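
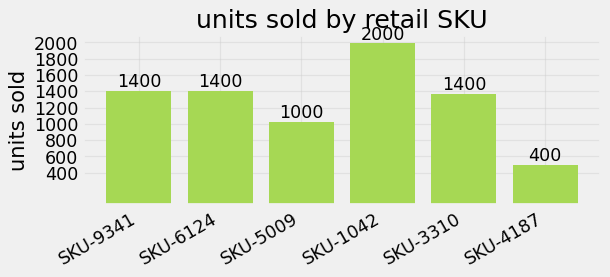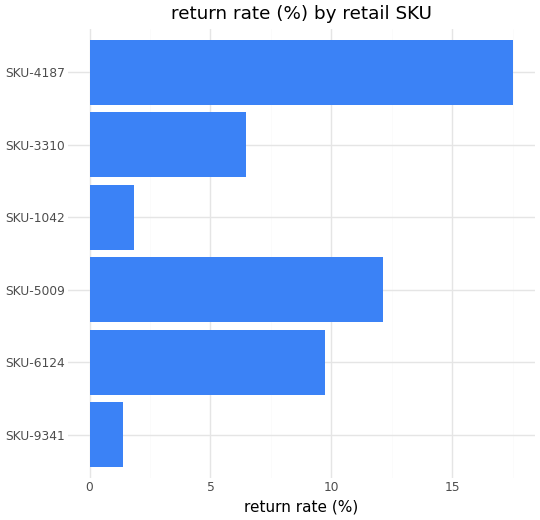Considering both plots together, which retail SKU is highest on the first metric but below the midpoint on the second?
SKU-1042

Chart 2 median return rate (%) ≈ 8; below-median retail SKUs: SKU-9341, SKU-1042, SKU-3310. Among those, SKU-1042 has the highest units sold (≈ 2000).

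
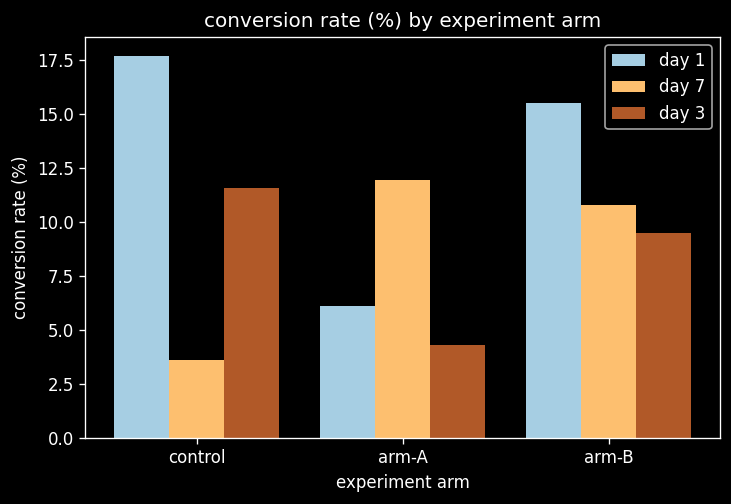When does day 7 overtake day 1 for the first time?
control: day 7 ≈ 4 vs day 1 ≈ 18 (not yet); arm-A: day 7 ≈ 12 vs day 1 ≈ 6 (first crossover).

arm-A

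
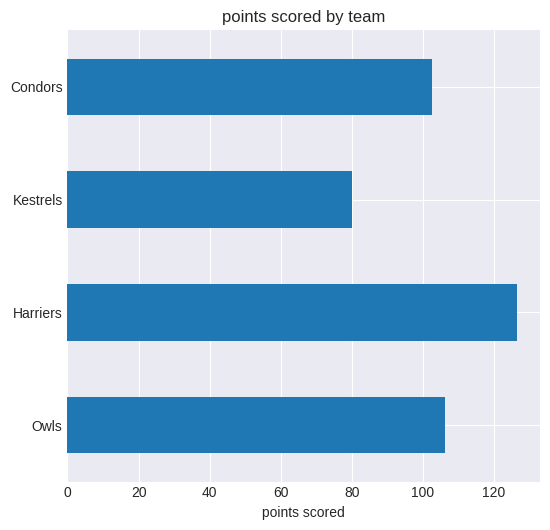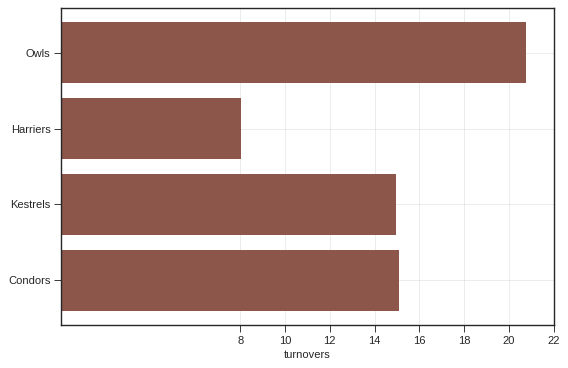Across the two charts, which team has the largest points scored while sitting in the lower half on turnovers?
Harriers

Chart 2 median turnovers ≈ 16; below-median teams: Harriers, Kestrels. Among those, Harriers has the highest points scored (≈ 120).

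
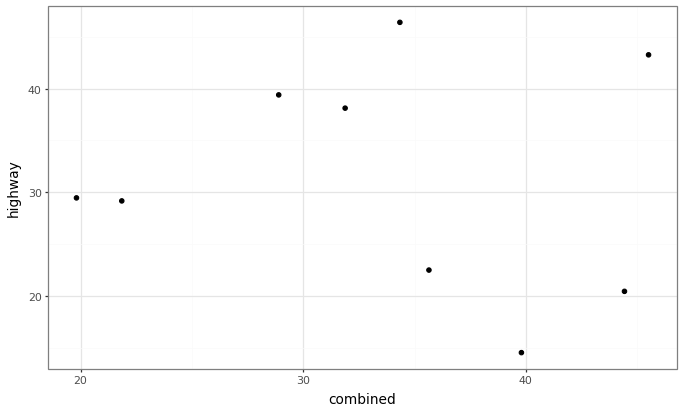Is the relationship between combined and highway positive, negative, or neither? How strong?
Points are roughly uncorrelated; weak (|r| ≈ 0.1).

no clear correlation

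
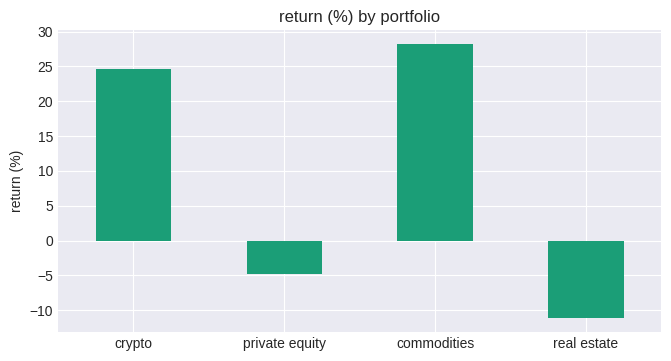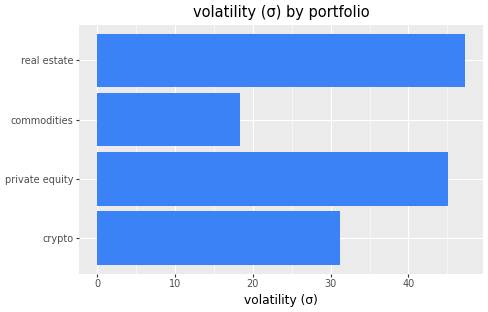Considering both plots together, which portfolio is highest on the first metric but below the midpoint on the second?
commodities

Chart 2 median volatility (σ) ≈ 40; below-median portfolios: crypto, commodities. Among those, commodities has the highest return (%) (≈ 30).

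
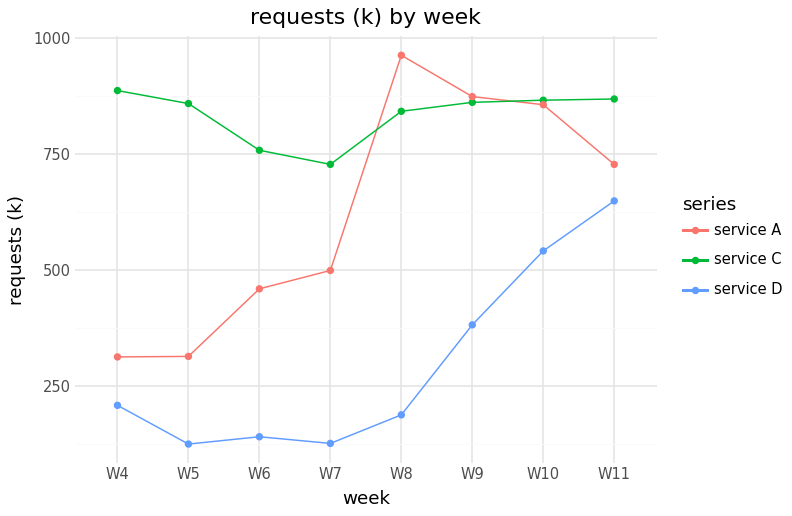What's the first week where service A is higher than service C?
W8

W7: service A ≈ 500 vs service C ≈ 700 (not yet); W8: service A ≈ 1000 vs service C ≈ 800 (first crossover).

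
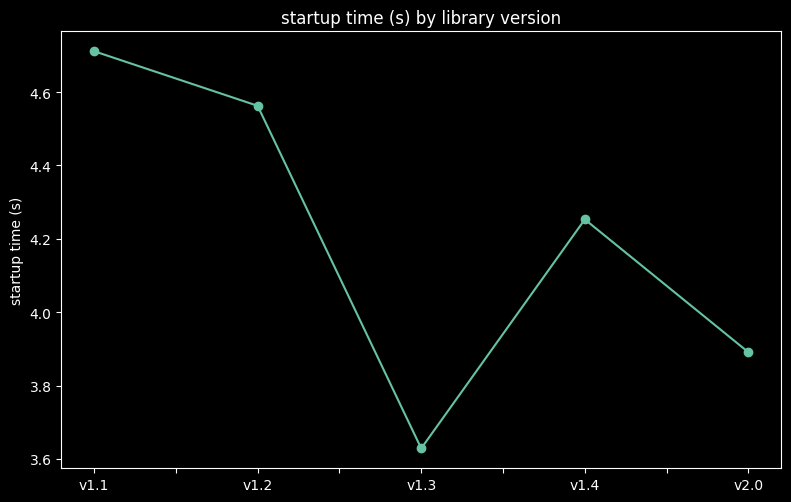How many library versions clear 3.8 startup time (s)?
4

Above 3.8: v1.1, v1.2, v1.4, v2.0.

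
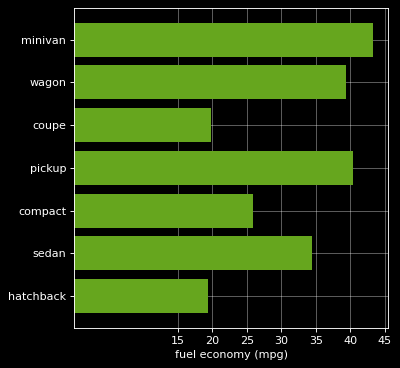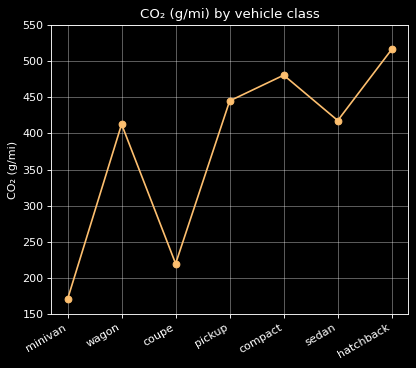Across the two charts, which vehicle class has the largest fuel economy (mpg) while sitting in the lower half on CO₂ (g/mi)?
Chart 2 median CO₂ (g/mi) ≈ 400; below-median vehicle classes: minivan, wagon, coupe. Among those, minivan has the highest fuel economy (mpg) (≈ 45).

minivan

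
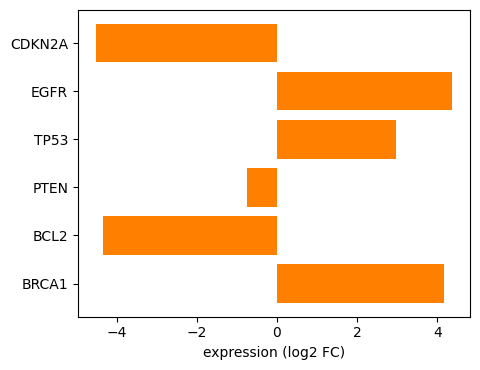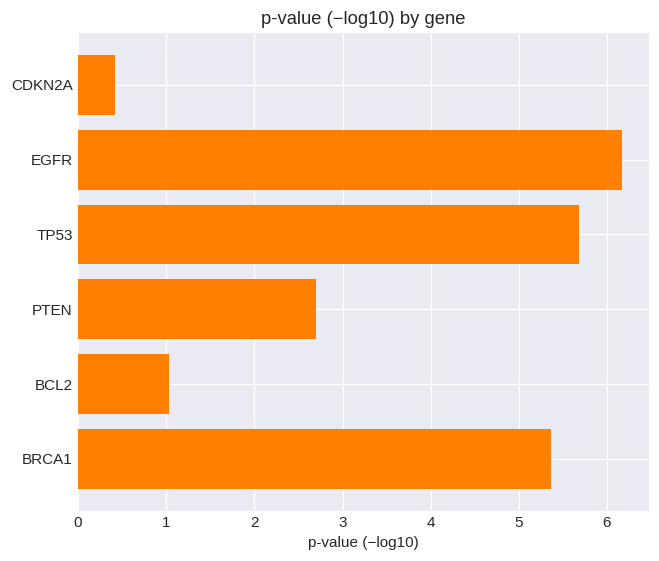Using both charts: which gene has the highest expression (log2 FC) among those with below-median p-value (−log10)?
Chart 2 median p-value (−log10) ≈ 4; below-median genes: CDKN2A, PTEN, BCL2. Among those, PTEN has the highest expression (log2 FC) (≈ -0.5).

PTEN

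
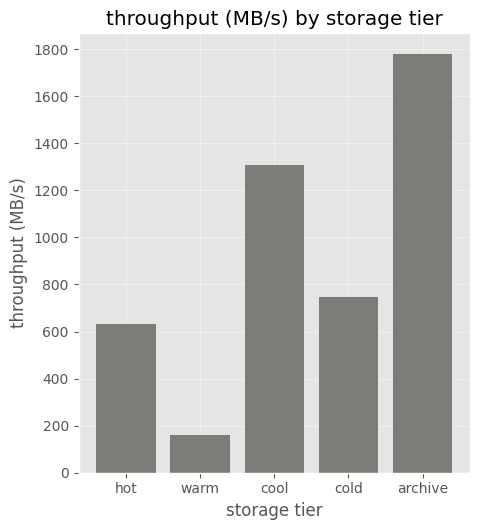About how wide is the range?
Max archive ≈ 1800, min warm ≈ 200; range ≈ 1600.

≈ 1600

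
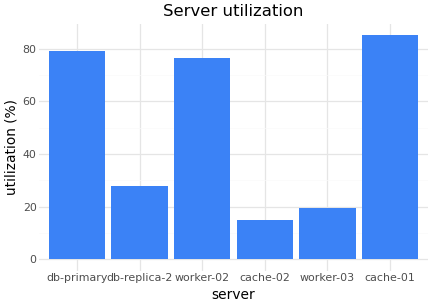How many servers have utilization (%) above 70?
Above 70: db-primary, worker-02, cache-01.

3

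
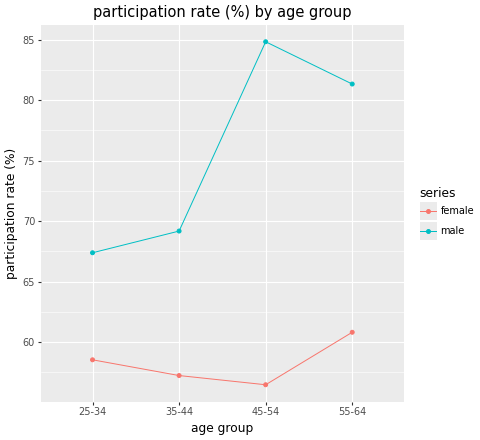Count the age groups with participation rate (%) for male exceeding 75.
Above 75: 45-54, 55-64.

2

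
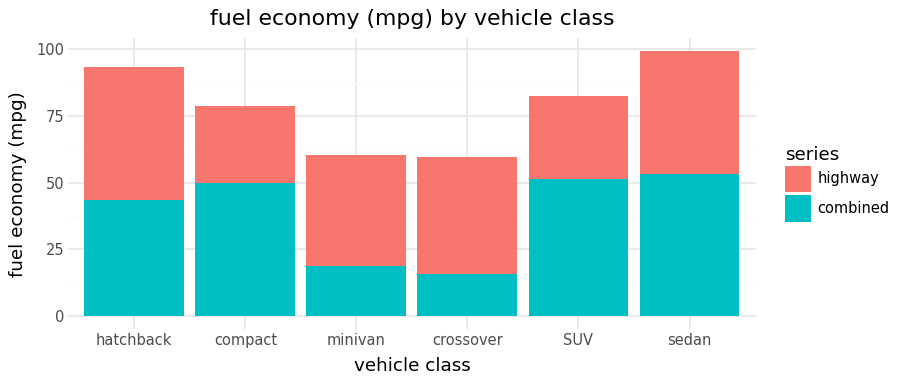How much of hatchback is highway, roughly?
≈ 50

highway top ≈ 90, bottom ≈ 40; segment ≈ 50.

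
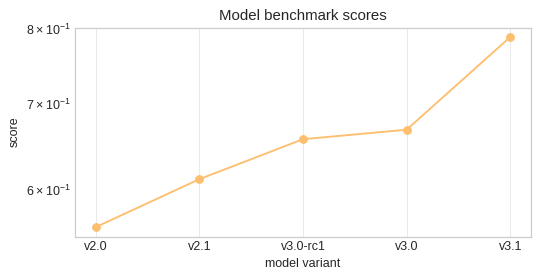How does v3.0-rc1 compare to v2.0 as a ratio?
≈ 1.18×

v3.0-rc1 ≈ 0.66, v2.0 ≈ 0.56; 0.66/0.56 ≈ 1.18.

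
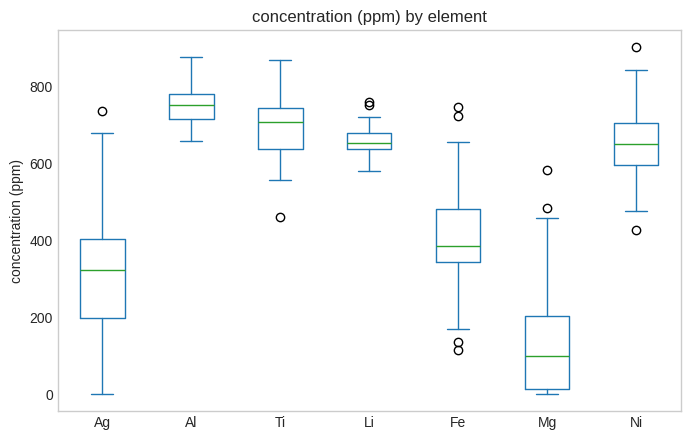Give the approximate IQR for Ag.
≈ 200

Q3 ≈ 400, Q1 ≈ 200; IQR ≈ 200.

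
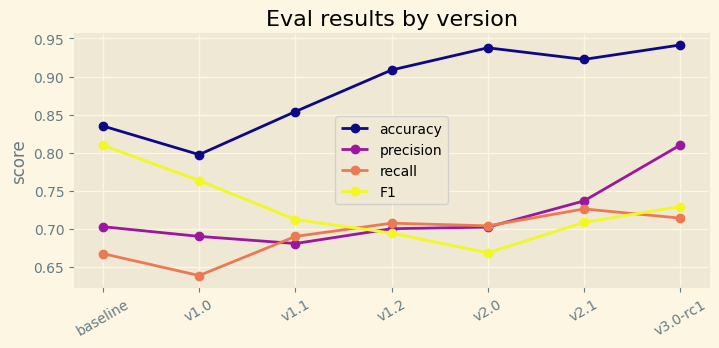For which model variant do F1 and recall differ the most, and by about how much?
baseline, ≈ 0.15

baseline: F1 ≈ 0.80, recall ≈ 0.65 → gap ≈ 0.15. Next-largest (v1.0) is only ≈ 0.10.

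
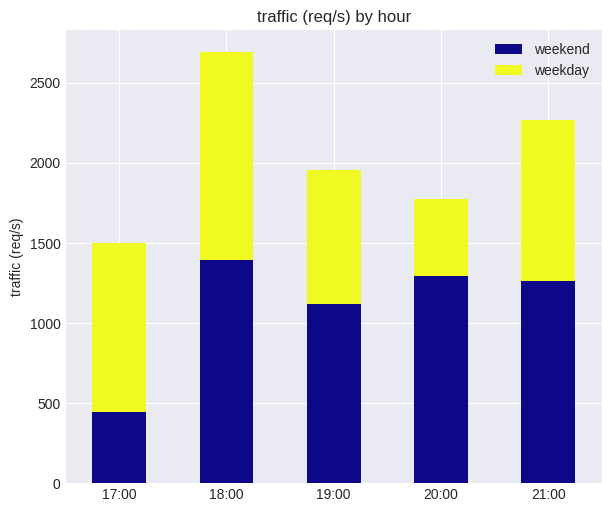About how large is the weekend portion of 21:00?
weekend top ≈ 1500, bottom ≈ 0; segment ≈ 1500.

≈ 1500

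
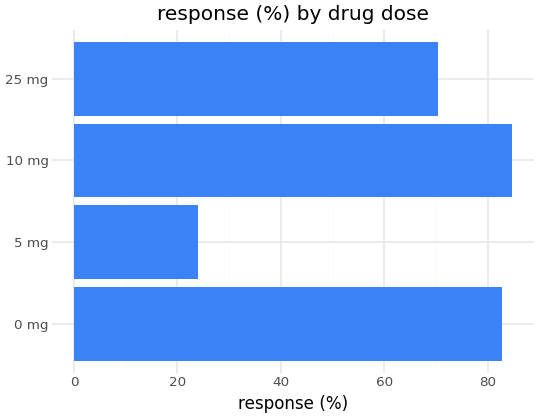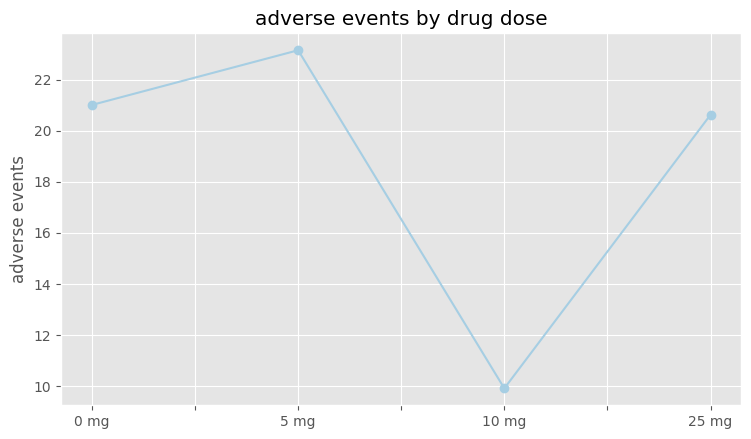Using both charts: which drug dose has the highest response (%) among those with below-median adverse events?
Chart 2 median adverse events ≈ 20; below-median drug doses: 10 mg, 25 mg. Among those, 10 mg has the highest response (%) (≈ 80).

10 mg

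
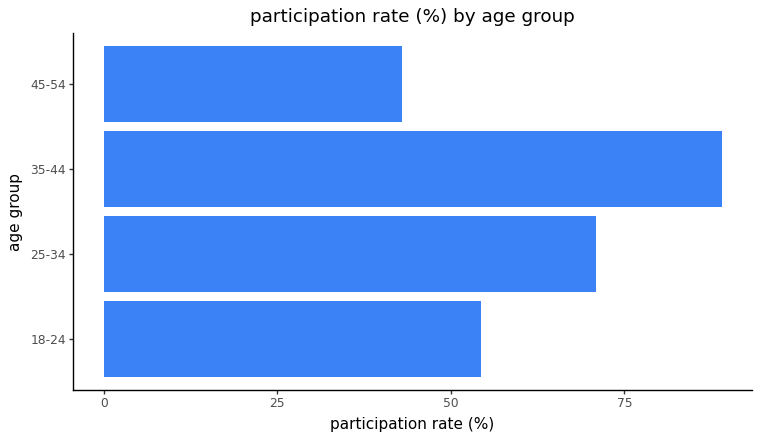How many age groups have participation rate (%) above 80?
Above 80: 35-44.

1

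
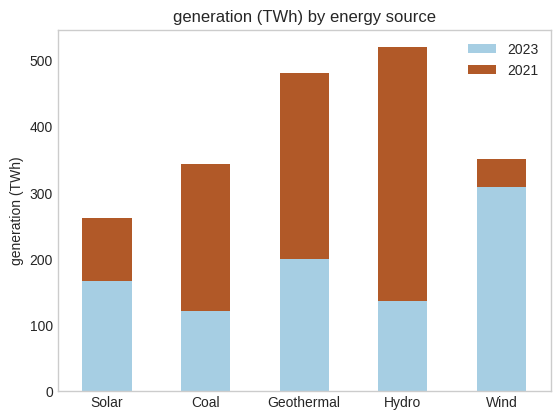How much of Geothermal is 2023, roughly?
2023 top ≈ 200, bottom ≈ 0; segment ≈ 200.

≈ 200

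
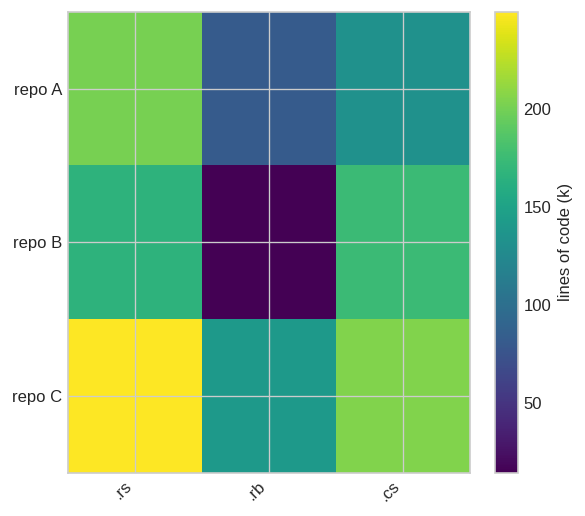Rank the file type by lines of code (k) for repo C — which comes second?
Top 3 for repo C: .rs ≈ 240, .cs ≈ 200, .rb ≈ 140.

.cs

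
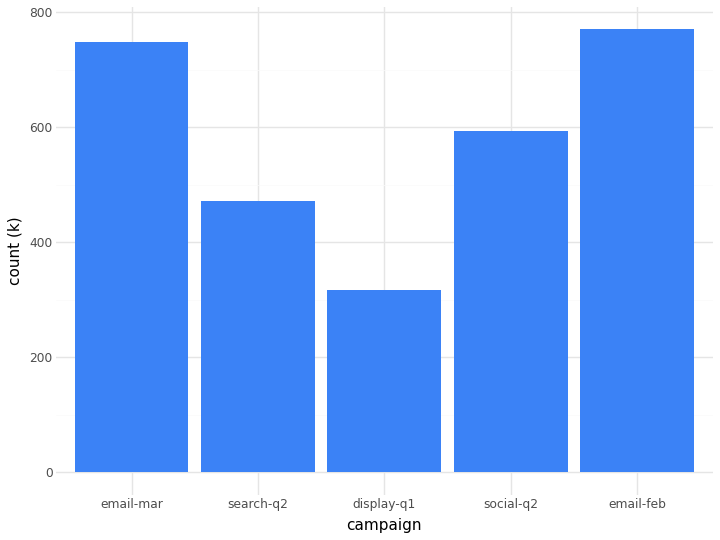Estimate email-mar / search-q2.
≈ 1.4×

email-mar ≈ 700, search-q2 ≈ 500; 700/500 ≈ 1.4.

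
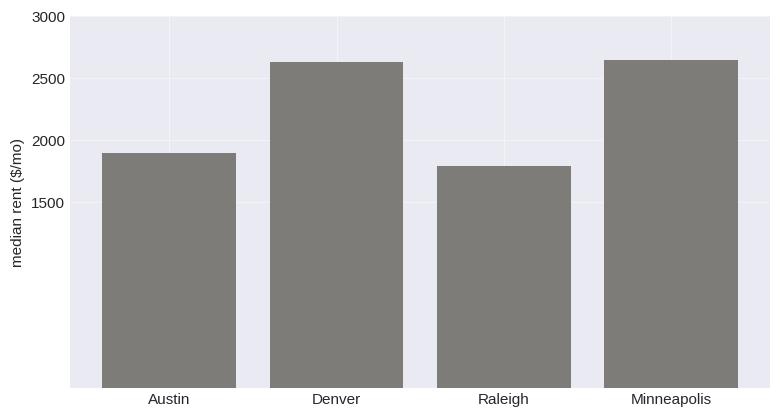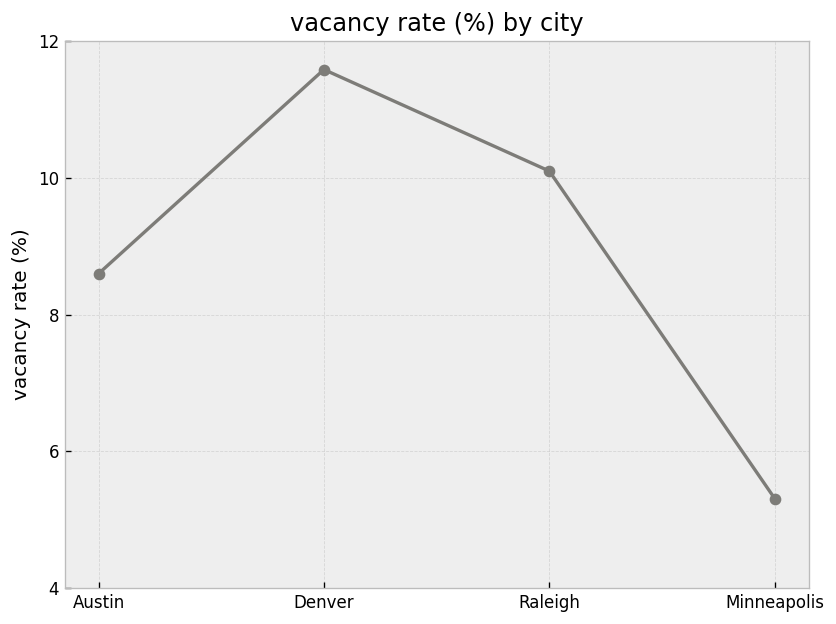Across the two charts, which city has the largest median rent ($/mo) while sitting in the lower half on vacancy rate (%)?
Chart 2 median vacancy rate (%) ≈ 10; below-median cities: Austin, Minneapolis. Among those, Minneapolis has the highest median rent ($/mo) (≈ 2500).

Minneapolis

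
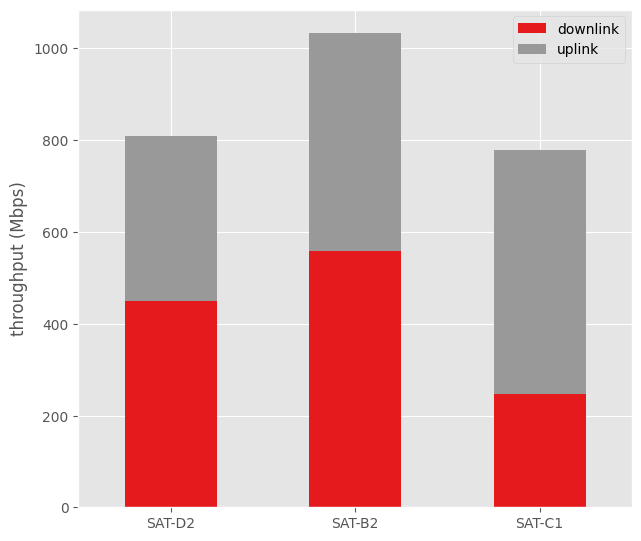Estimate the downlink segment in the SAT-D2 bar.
≈ 500

downlink top ≈ 500, bottom ≈ 0; segment ≈ 500.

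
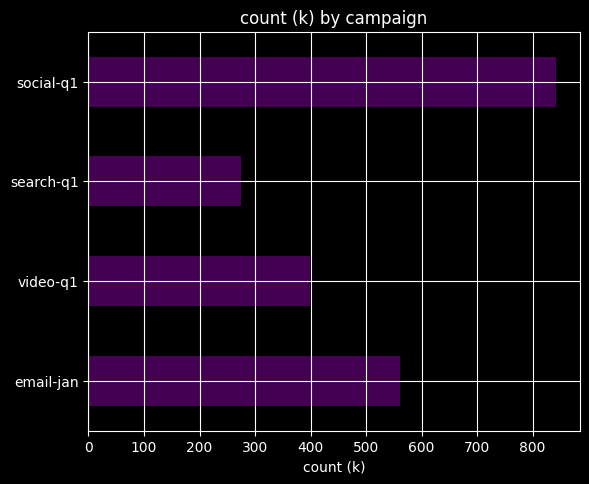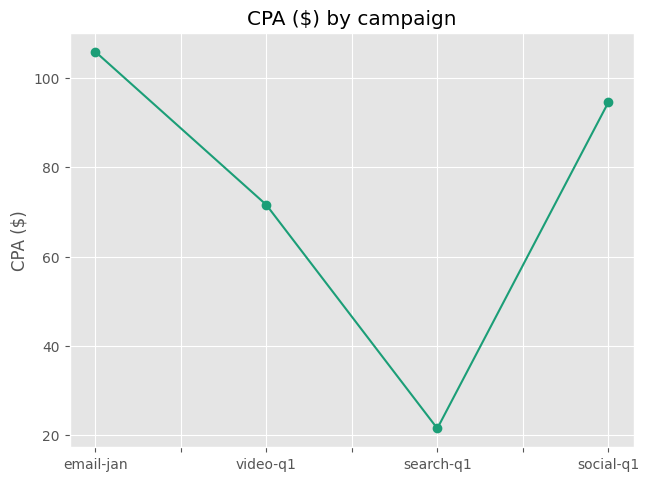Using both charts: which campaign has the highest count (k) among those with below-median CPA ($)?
Chart 2 median CPA ($) ≈ 80; below-median campaigns: video-q1, search-q1. Among those, video-q1 has the highest count (k) (≈ 400).

video-q1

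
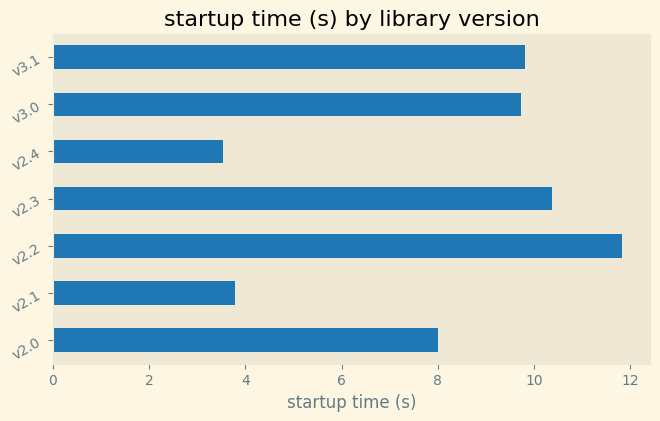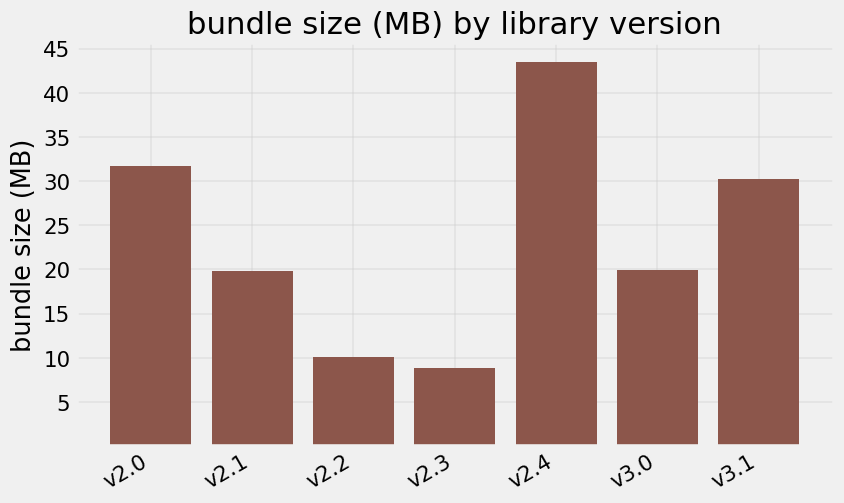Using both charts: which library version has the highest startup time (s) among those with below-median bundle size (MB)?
v2.2

Chart 2 median bundle size (MB) ≈ 20; below-median library versions: v2.1, v2.2, v2.3. Among those, v2.2 has the highest startup time (s) (≈ 12).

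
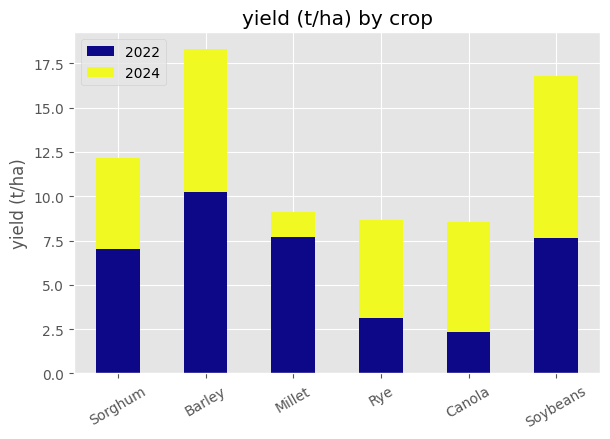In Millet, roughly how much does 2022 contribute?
≈ 8

2022 top ≈ 8, bottom ≈ 0; segment ≈ 8.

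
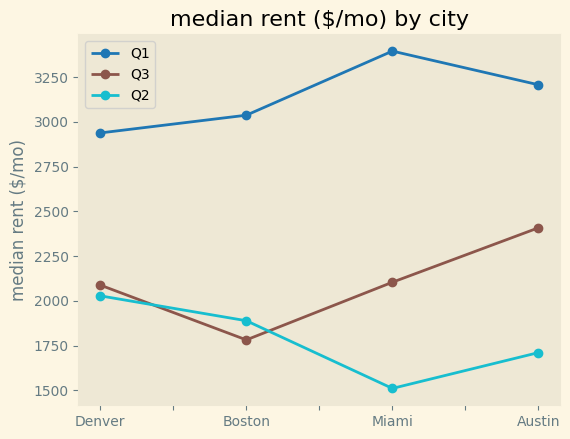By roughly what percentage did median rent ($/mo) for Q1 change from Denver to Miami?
Denver ≈ 3000, Miami ≈ 3400; (3400 − 3000) / 3000 ≈ +13.3%.

≈ +13.3%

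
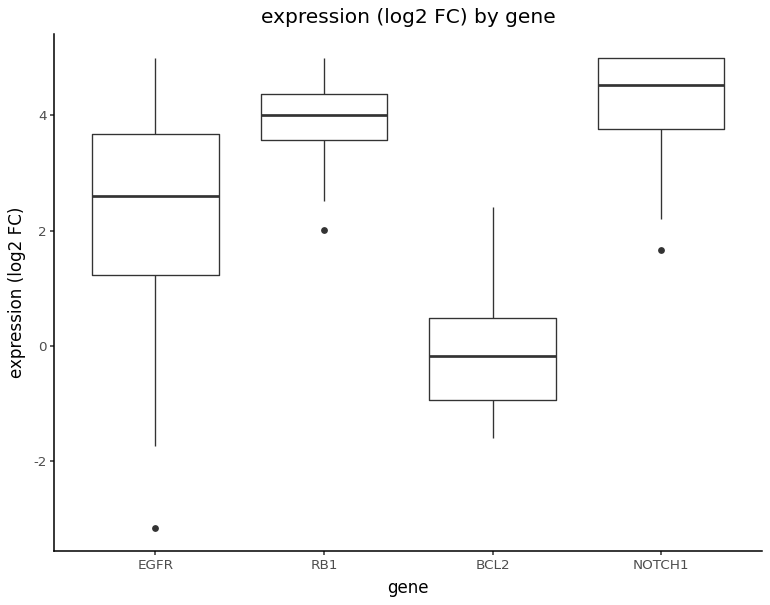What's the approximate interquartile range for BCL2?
Q3 ≈ 0.5, Q1 ≈ -1.0; IQR ≈ 1.5.

≈ 1.5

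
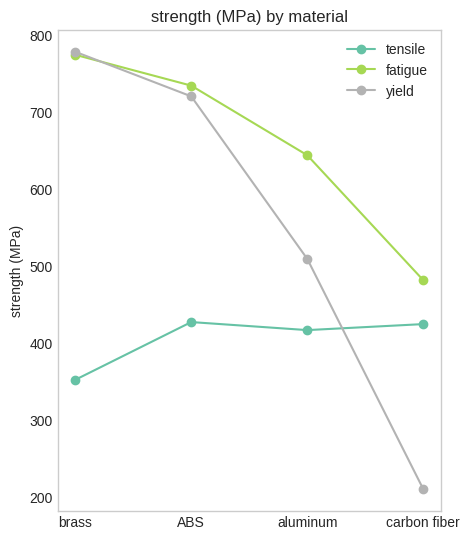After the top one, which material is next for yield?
Top 3 for yield: brass ≈ 800, ABS ≈ 700, aluminum ≈ 500.

ABS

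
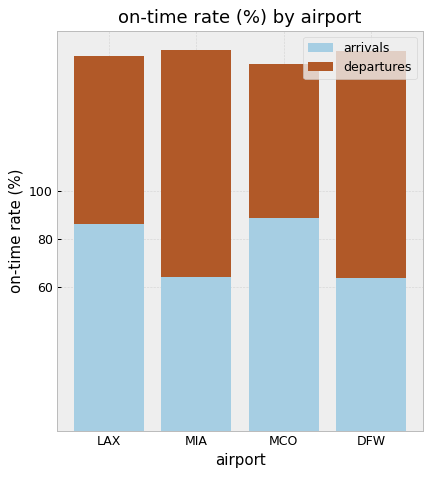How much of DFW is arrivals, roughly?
arrivals top ≈ 60, bottom ≈ 0; segment ≈ 60.

≈ 60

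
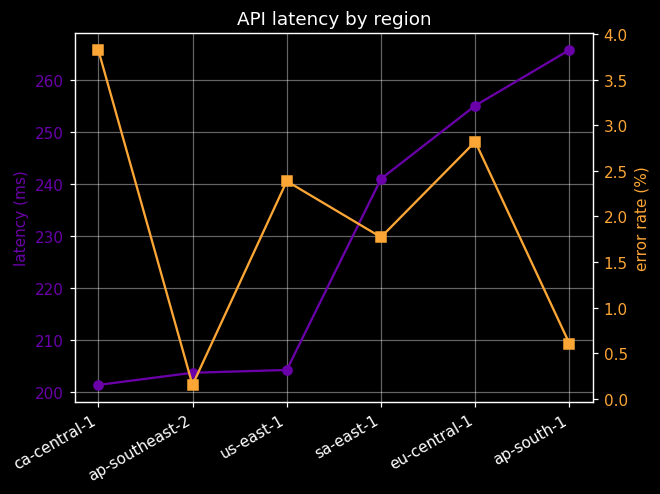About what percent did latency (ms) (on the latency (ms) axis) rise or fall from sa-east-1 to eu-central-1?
sa-east-1 ≈ 240, eu-central-1 ≈ 260; (260 − 240) / 240 ≈ +8.3%.

≈ +8.3%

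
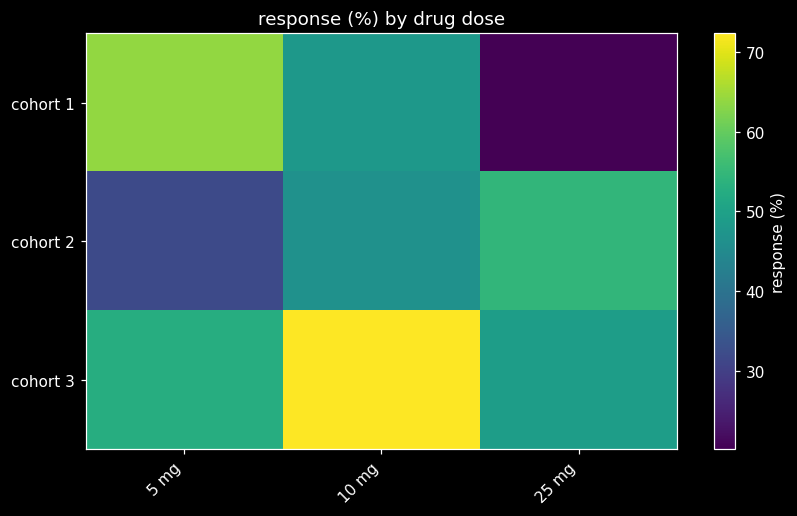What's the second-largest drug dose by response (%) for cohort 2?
Top 3 for cohort 2: 25 mg ≈ 55, 10 mg ≈ 45, 5 mg ≈ 30.

10 mg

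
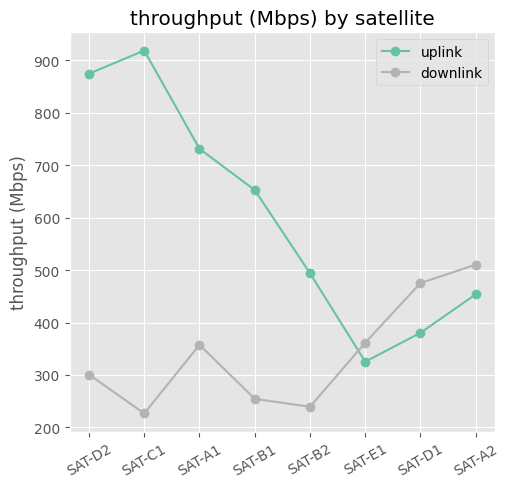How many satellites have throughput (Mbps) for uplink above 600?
Above 600: SAT-D2, SAT-C1, SAT-A1, SAT-B1.

4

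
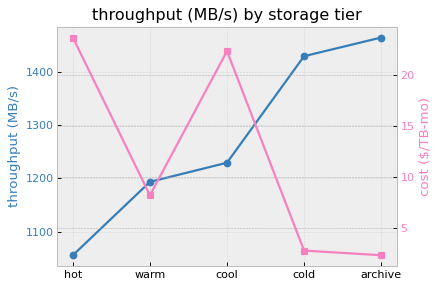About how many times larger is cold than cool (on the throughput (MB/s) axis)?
cold ≈ 1450, cool ≈ 1250; 1450/1250 ≈ 1.16.

≈ 1.16×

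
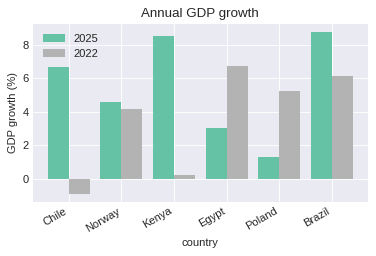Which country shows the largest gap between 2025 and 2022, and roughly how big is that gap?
Kenya: 2025 ≈ 9, 2022 ≈ 0 → gap ≈ 9. Next-largest (Chile) is only ≈ 8.

Kenya, ≈ 9 %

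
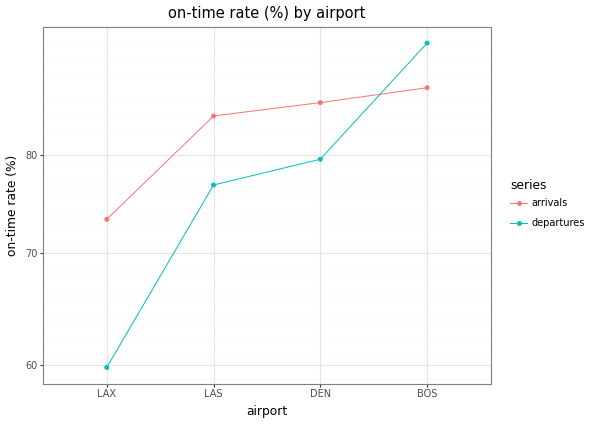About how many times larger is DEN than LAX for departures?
≈ 1.33×

DEN ≈ 80, LAX ≈ 60; 80/60 ≈ 1.33.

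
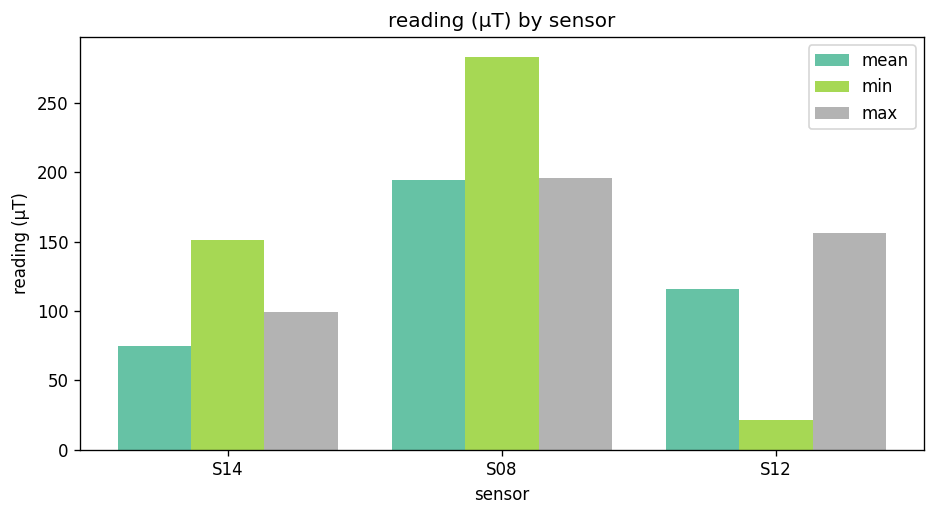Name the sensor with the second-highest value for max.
S12

Top 3 for max: S08 ≈ 200, S12 ≈ 150, S14 ≈ 100.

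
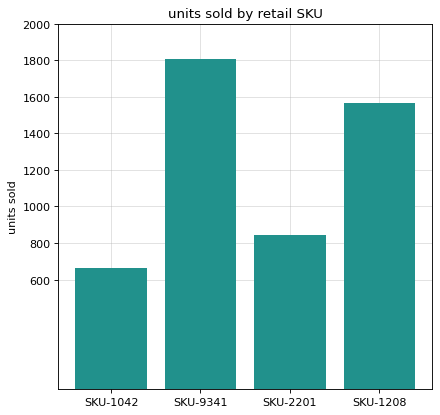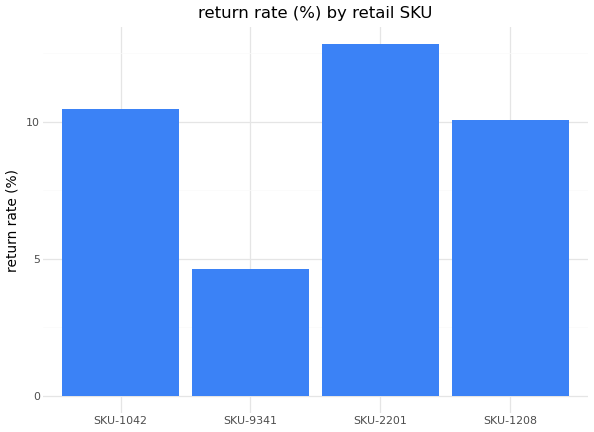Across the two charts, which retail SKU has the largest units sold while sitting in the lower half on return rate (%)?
SKU-9341

Chart 2 median return rate (%) ≈ 10; below-median retail SKUs: SKU-9341, SKU-1208. Among those, SKU-9341 has the highest units sold (≈ 1800).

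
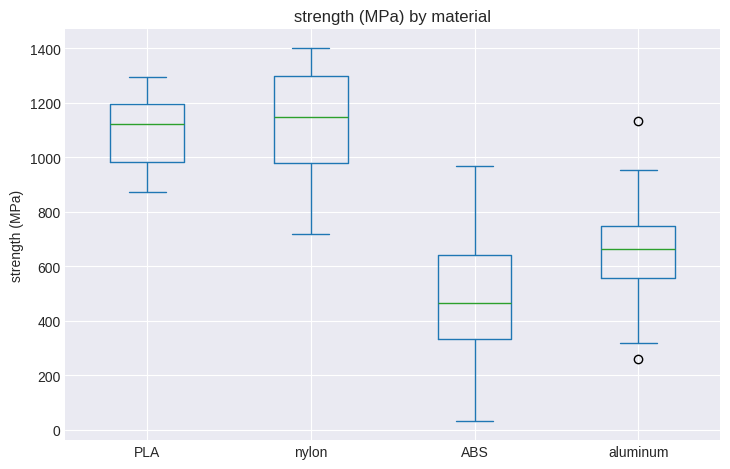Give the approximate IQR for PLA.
≈ 200

Q3 ≈ 1200, Q1 ≈ 1000; IQR ≈ 200.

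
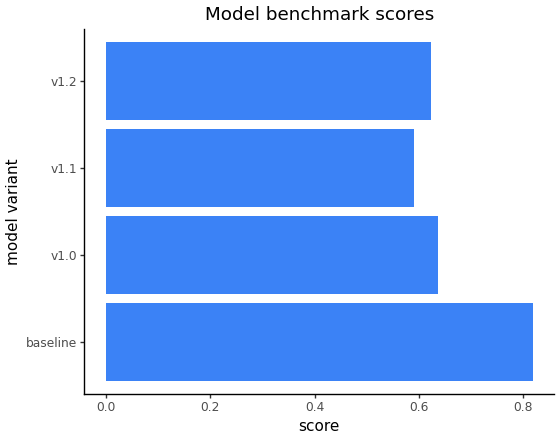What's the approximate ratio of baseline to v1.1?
baseline ≈ 0.8, v1.1 ≈ 0.6; 0.8/0.6 ≈ 1.33.

≈ 1.33×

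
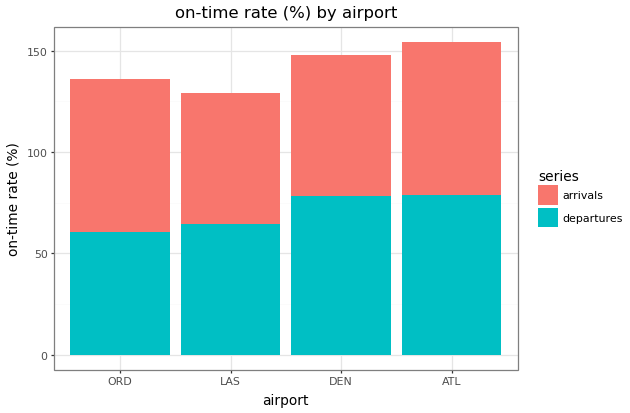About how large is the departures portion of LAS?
departures top ≈ 60, bottom ≈ 0; segment ≈ 60.

≈ 60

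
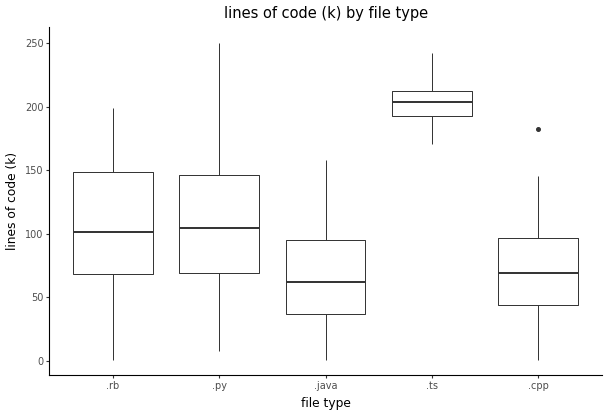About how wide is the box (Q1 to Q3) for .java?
≈ 60

Q3 ≈ 100, Q1 ≈ 40; IQR ≈ 60.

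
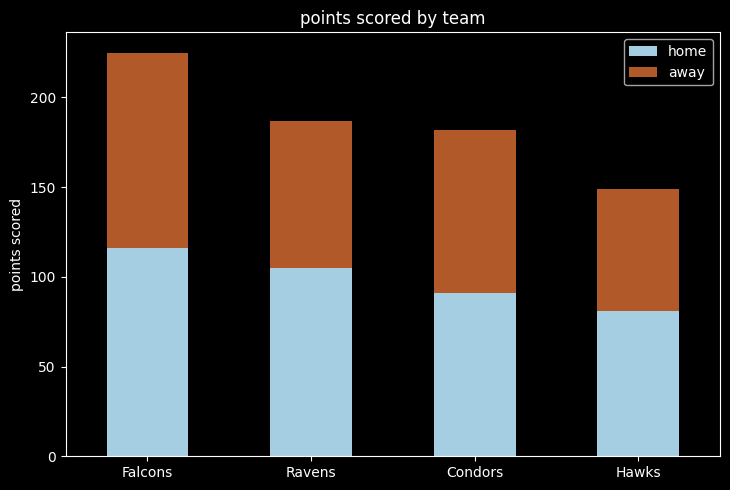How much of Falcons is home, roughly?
≈ 120

home top ≈ 120, bottom ≈ 0; segment ≈ 120.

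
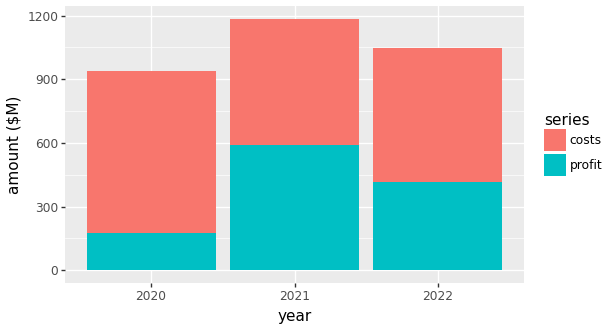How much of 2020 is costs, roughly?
costs top ≈ 900, bottom ≈ 200; segment ≈ 700.

≈ 700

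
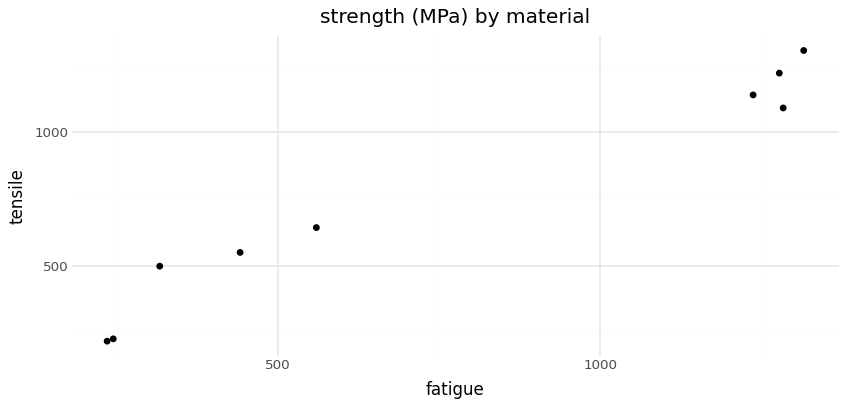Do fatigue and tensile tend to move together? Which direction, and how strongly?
positive, strong

Points are positively correlated; strong (|r| ≈ 1.0).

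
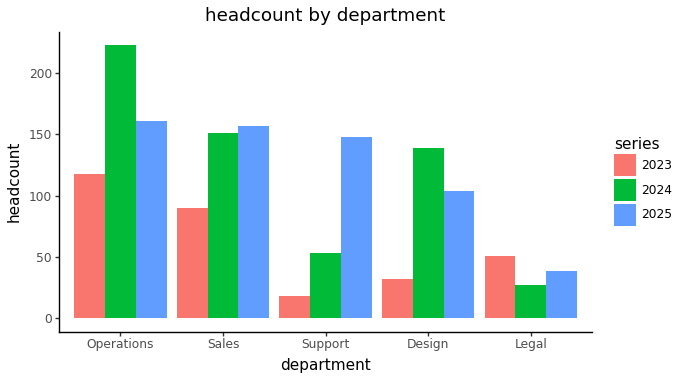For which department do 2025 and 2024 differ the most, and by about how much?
Support: 2025 ≈ 140, 2024 ≈ 60 → gap ≈ 80. Next-largest (Operations) is only ≈ 60.

Support, ≈ 80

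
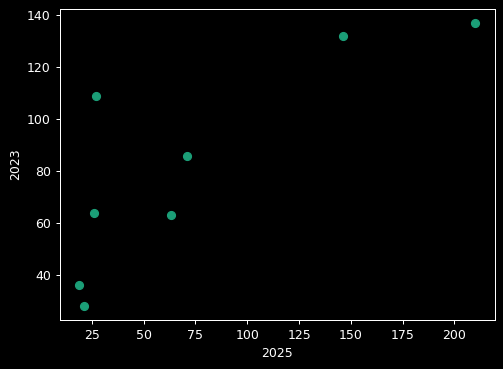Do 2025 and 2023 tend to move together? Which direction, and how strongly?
positive, strong

Points are positively correlated; strong (|r| ≈ 0.8).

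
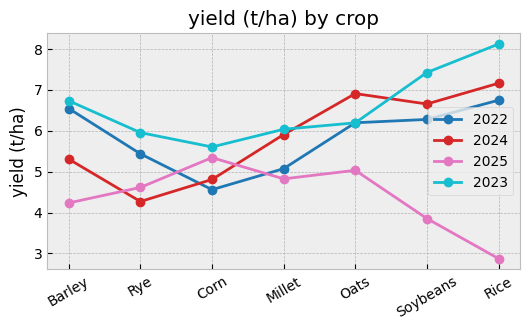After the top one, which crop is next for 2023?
Soybeans

Top 3 for 2023: Rice ≈ 8.0, Soybeans ≈ 7.5, Barley ≈ 6.5.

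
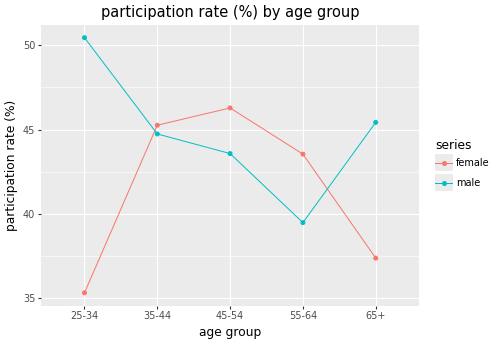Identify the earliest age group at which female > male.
25-34: female ≈ 36 vs male ≈ 50 (not yet); 35-44: female ≈ 46 vs male ≈ 44 (first crossover).

35-44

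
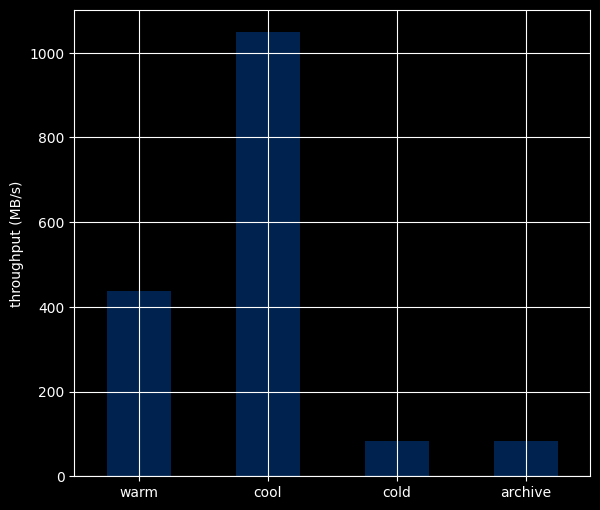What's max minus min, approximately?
≈ 900

Max cool ≈ 1000, min cold ≈ 100; range ≈ 900.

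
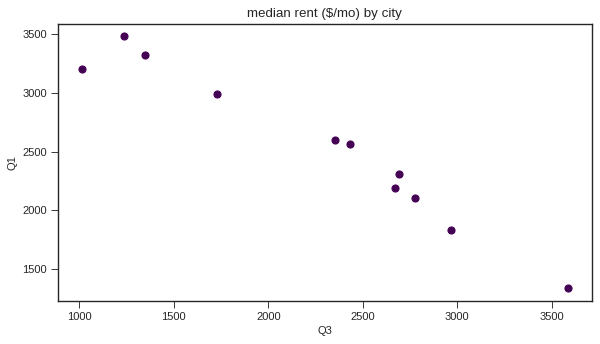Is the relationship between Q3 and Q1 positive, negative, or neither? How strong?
Points are negatively correlated; strong (|r| ≈ 1.0).

negative, strong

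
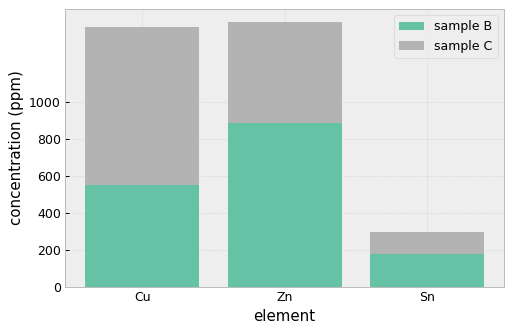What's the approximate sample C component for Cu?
sample C top ≈ 1400, bottom ≈ 600; segment ≈ 800.

≈ 800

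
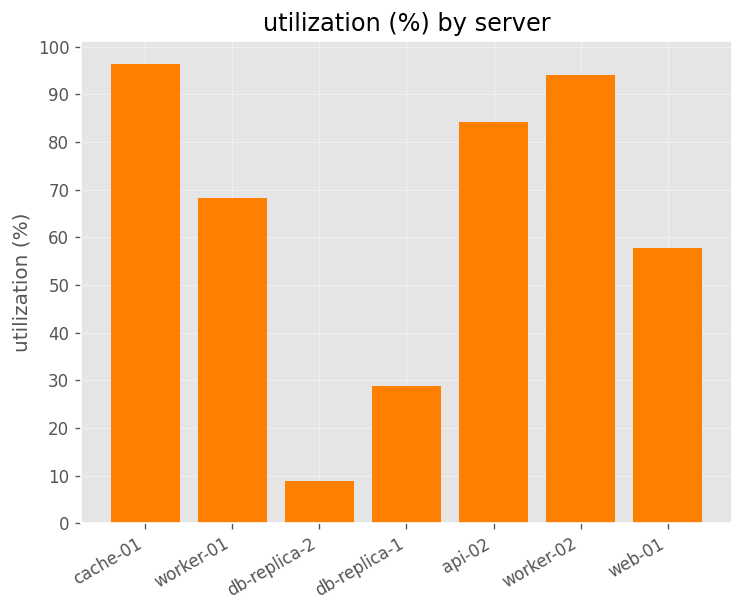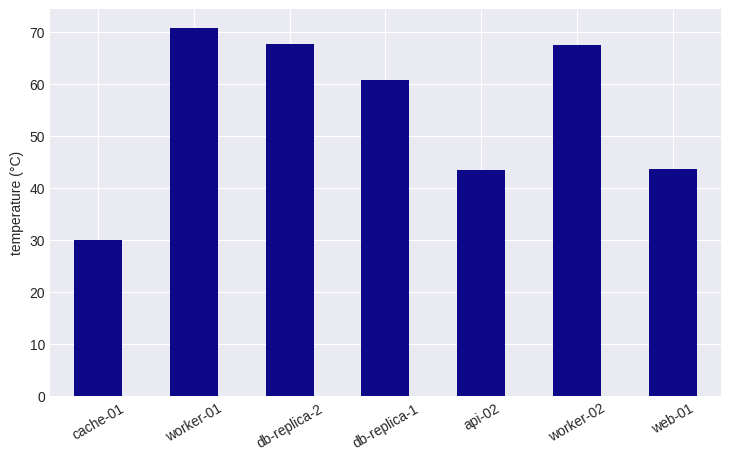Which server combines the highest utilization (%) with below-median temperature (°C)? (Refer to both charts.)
cache-01

Chart 2 median temperature (°C) ≈ 60; below-median servers: cache-01, api-02, web-01. Among those, cache-01 has the highest utilization (%) (≈ 100).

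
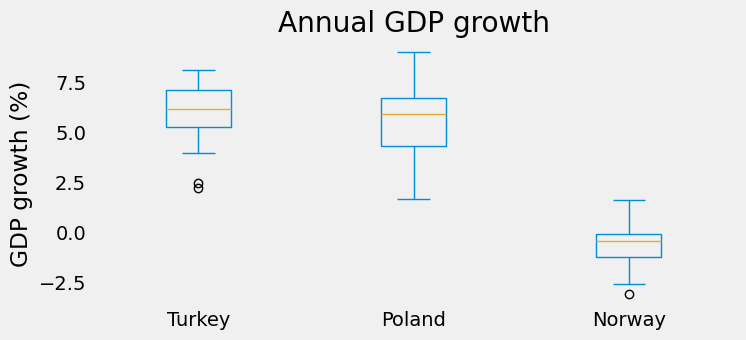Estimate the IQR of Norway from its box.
Q3 ≈ 0, Q1 ≈ -1; IQR ≈ 1.

≈ 1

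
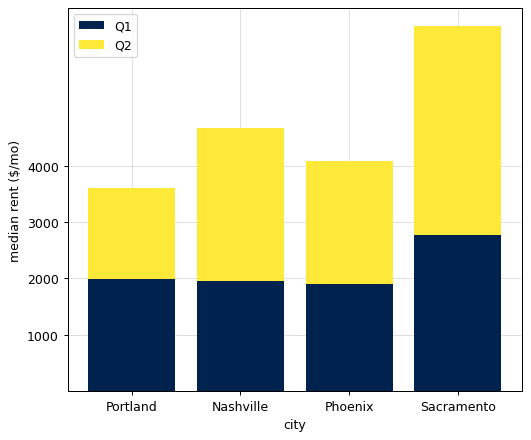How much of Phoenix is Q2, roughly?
Q2 top ≈ 4000, bottom ≈ 2000; segment ≈ 2000.

≈ 2000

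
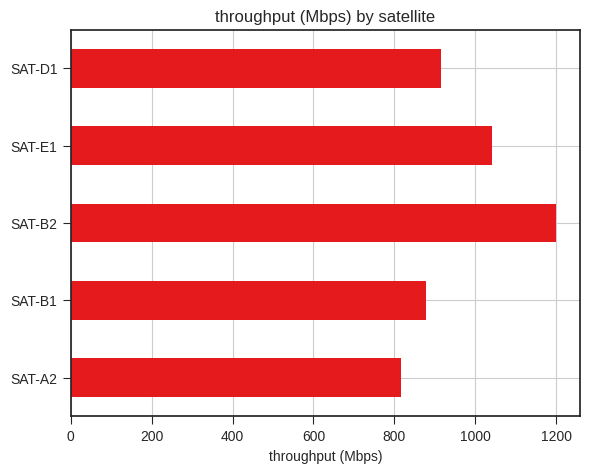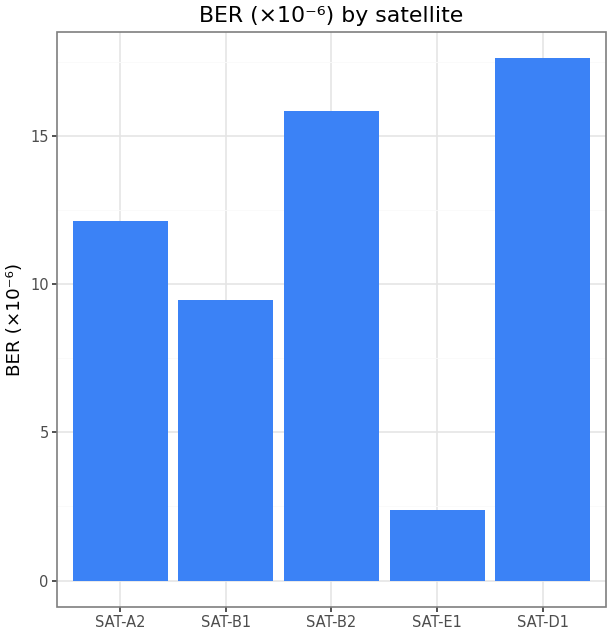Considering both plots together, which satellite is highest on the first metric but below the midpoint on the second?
SAT-E1

Chart 2 median BER (×10⁻⁶) ≈ 12; below-median satellites: SAT-B1, SAT-E1. Among those, SAT-E1 has the highest throughput (Mbps) (≈ 1000).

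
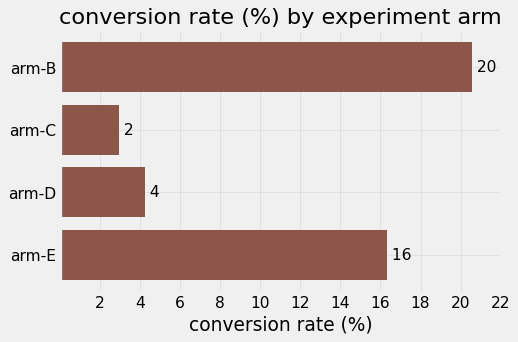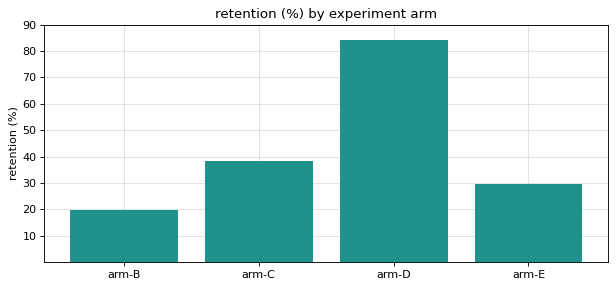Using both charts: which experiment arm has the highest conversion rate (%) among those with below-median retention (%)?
arm-B

Chart 2 median retention (%) ≈ 30; below-median experiment arms: arm-B, arm-E. Among those, arm-B has the highest conversion rate (%) (≈ 20).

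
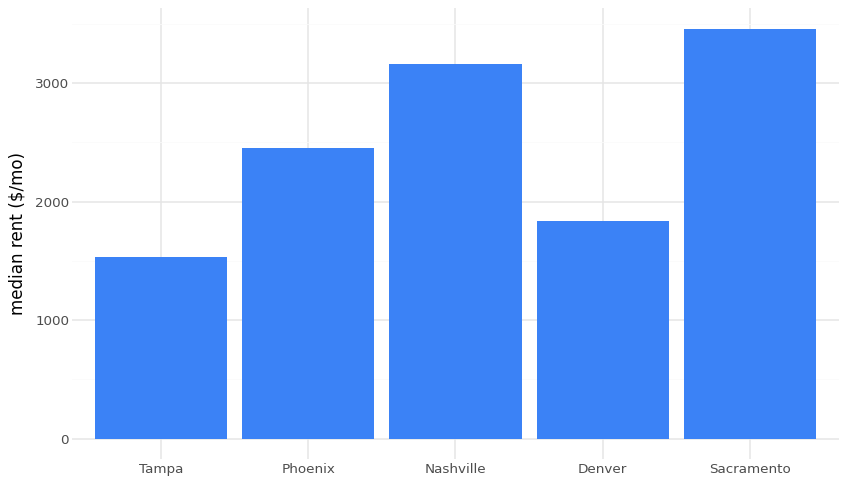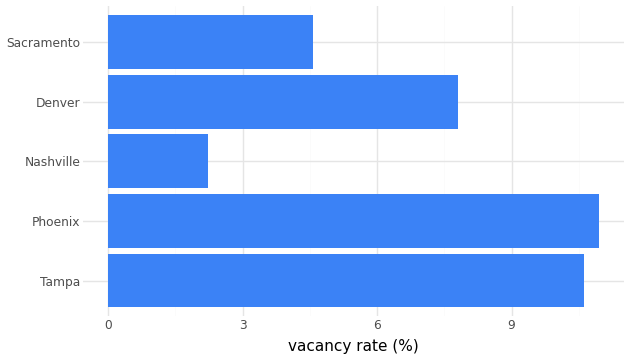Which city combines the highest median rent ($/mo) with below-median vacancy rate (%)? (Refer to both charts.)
Chart 2 median vacancy rate (%) ≈ 8; below-median cities: Nashville, Sacramento. Among those, Sacramento has the highest median rent ($/mo) (≈ 3500).

Sacramento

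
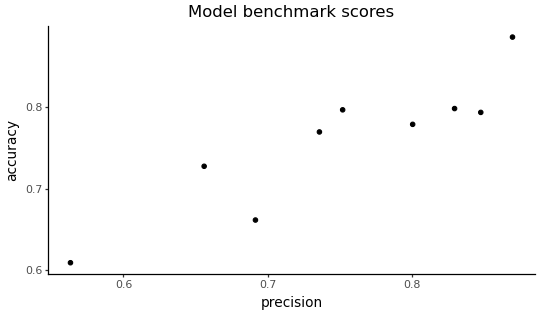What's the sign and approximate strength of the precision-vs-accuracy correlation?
Points are positively correlated; strong (|r| ≈ 0.9).

positive, strong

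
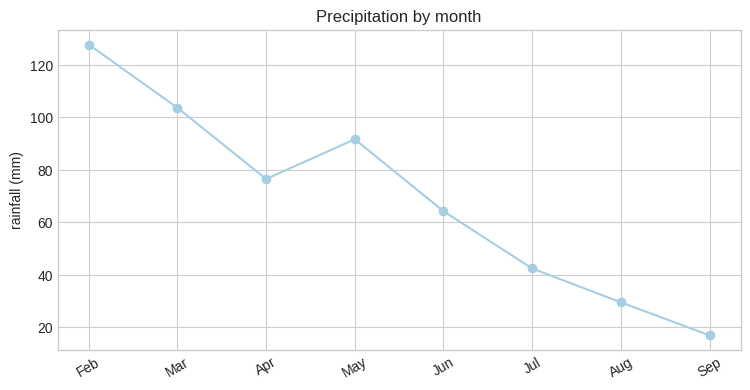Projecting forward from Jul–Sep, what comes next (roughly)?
Last three: 40, 30, 20 → slope ≈ -10/step → next ≈ 10.

≈ 10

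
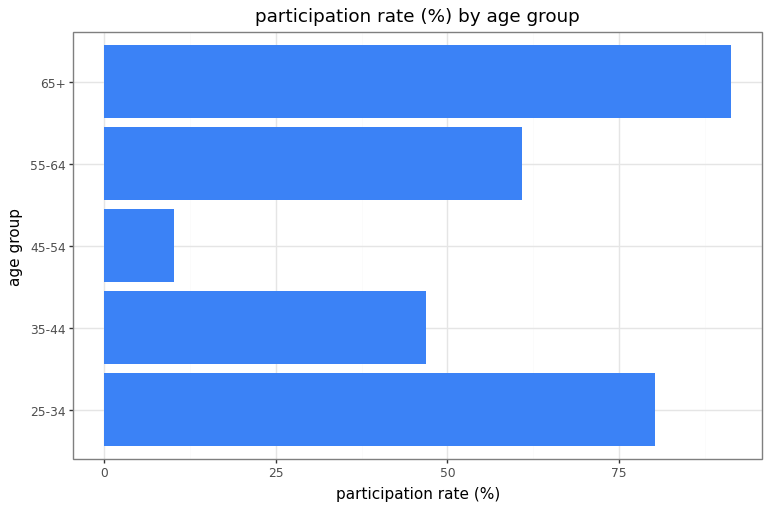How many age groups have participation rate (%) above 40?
4

Above 40: 25-34, 35-44, 55-64, 65+.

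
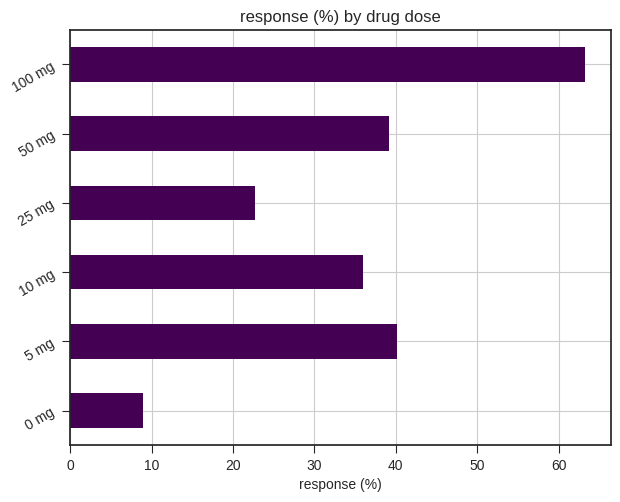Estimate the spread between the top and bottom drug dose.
Max 100 mg ≈ 60, min 0 mg ≈ 10; range ≈ 50.

≈ 50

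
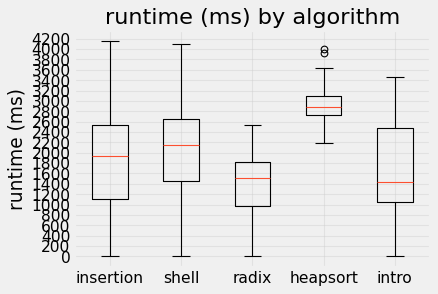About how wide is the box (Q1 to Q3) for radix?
Q3 ≈ 1800, Q1 ≈ 1000; IQR ≈ 800.

≈ 800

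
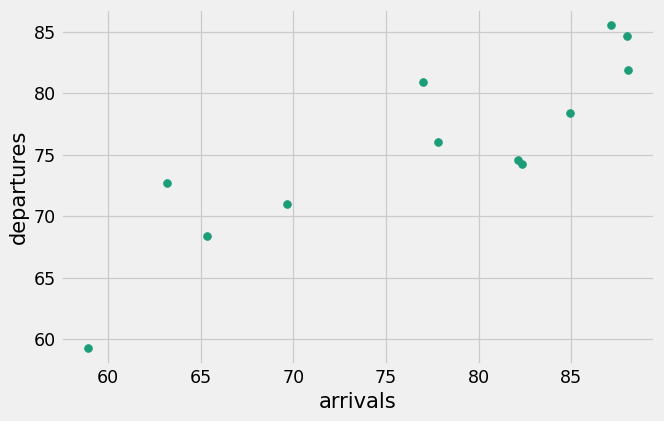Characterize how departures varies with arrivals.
positive, strong

Points are positively correlated; strong (|r| ≈ 0.9).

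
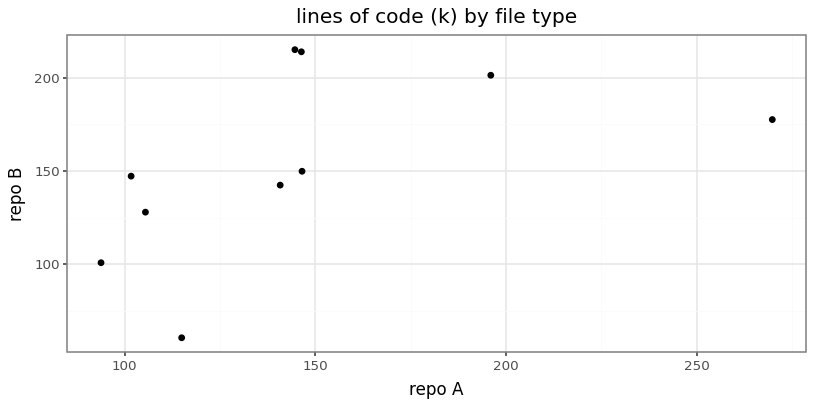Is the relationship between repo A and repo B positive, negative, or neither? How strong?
Points are positively correlated; moderate (|r| ≈ 0.5).

positive, moderate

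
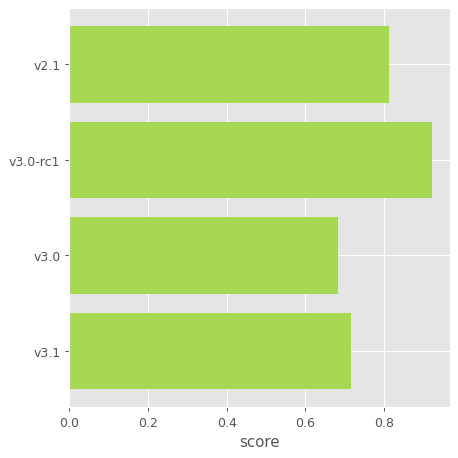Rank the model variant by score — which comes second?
v2.1

Top 3: v3.0-rc1 ≈ 0.9, v2.1 ≈ 0.8, v3.1 ≈ 0.7.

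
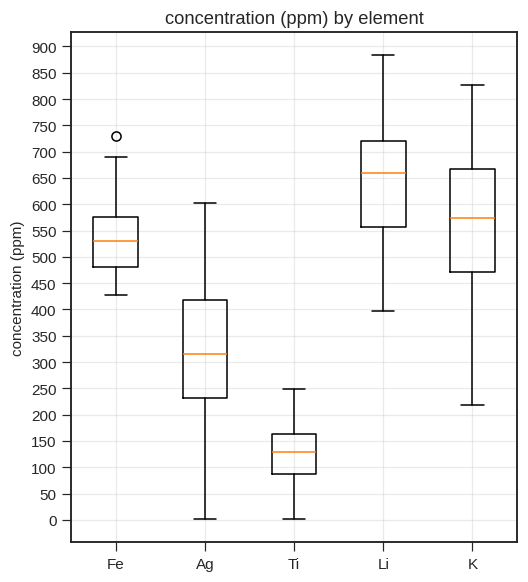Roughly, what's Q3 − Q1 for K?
≈ 200

Q3 ≈ 650, Q1 ≈ 450; IQR ≈ 200.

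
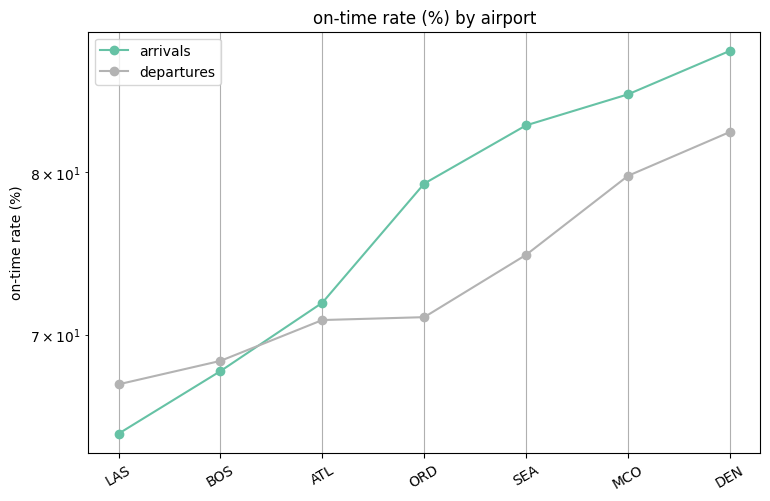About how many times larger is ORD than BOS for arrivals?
≈ 1.18×

ORD ≈ 80, BOS ≈ 68; 80/68 ≈ 1.18.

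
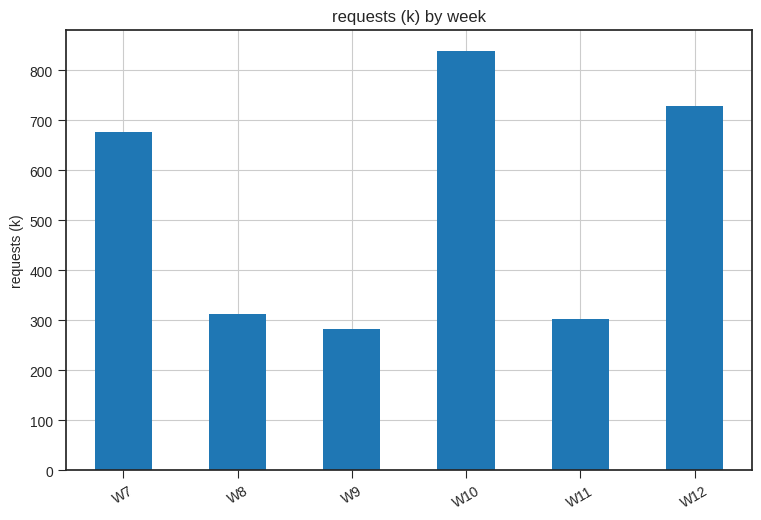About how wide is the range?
Max W10 ≈ 800, min W9 ≈ 300; range ≈ 500.

≈ 500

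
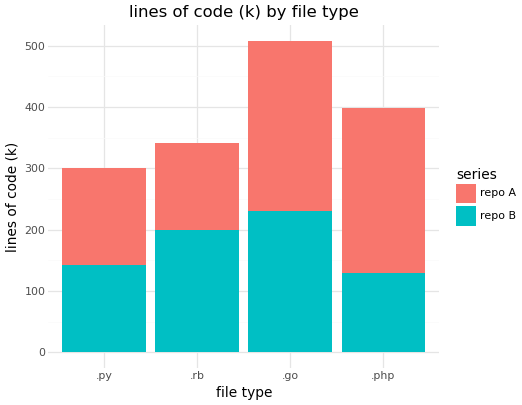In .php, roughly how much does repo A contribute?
repo A top ≈ 400, bottom ≈ 150; segment ≈ 250.

≈ 250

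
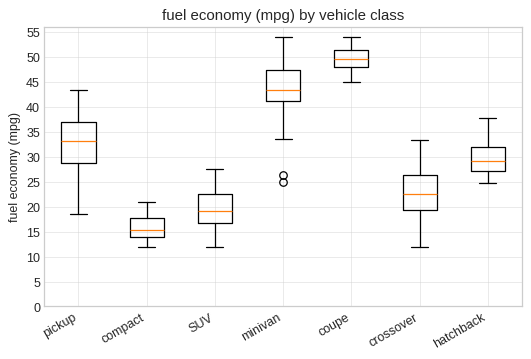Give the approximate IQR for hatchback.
Q3 ≈ 30, Q1 ≈ 25; IQR ≈ 5.

≈ 5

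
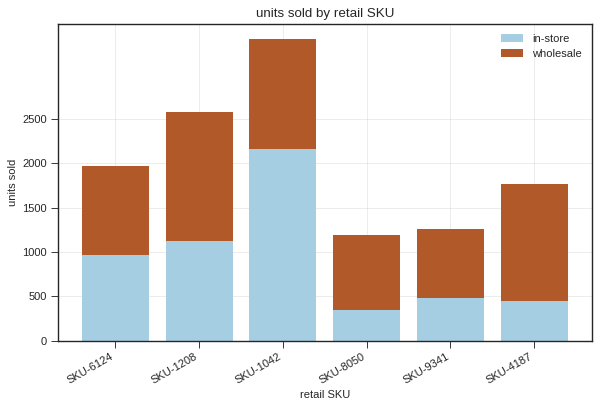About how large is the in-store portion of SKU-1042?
≈ 2000

in-store top ≈ 2000, bottom ≈ 0; segment ≈ 2000.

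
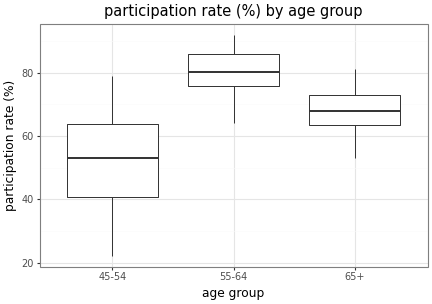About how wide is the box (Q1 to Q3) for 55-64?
Q3 ≈ 85, Q1 ≈ 75; IQR ≈ 10.

≈ 10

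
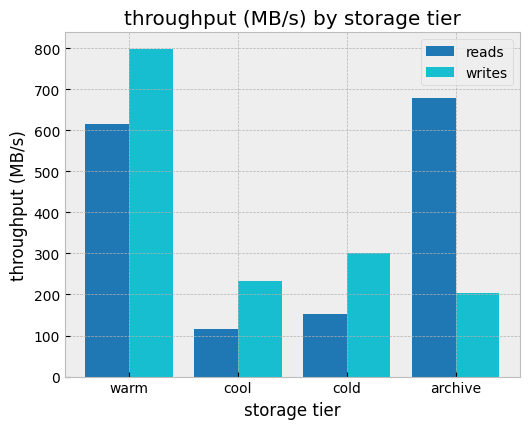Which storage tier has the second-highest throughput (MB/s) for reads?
warm

Top 3 for reads: archive ≈ 700, warm ≈ 600, cold ≈ 200.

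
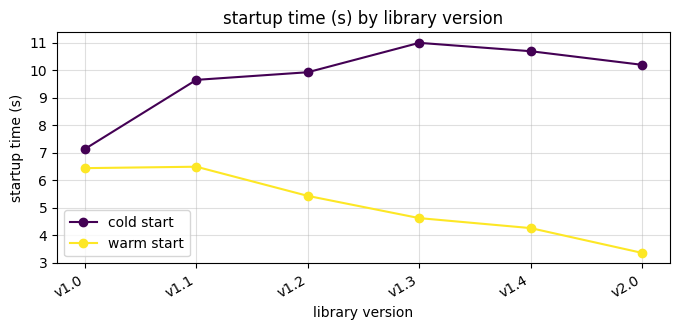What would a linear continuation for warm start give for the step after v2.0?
Last three: 5, 4, 3 → slope ≈ -1/step → next ≈ 2.

≈ 2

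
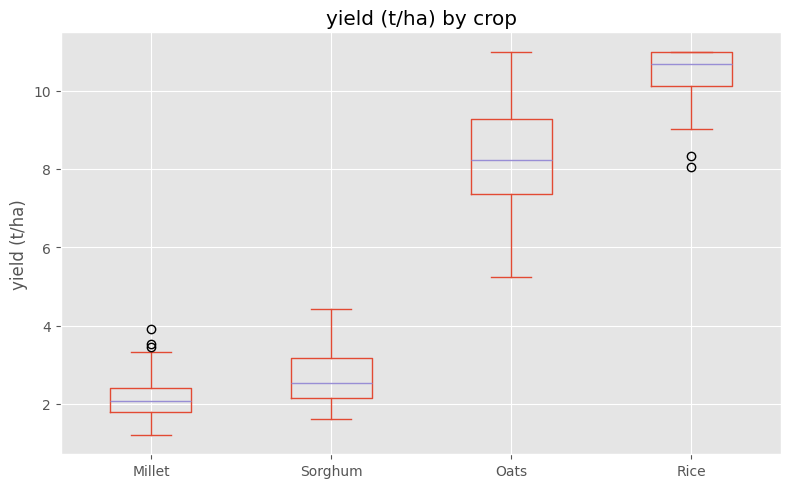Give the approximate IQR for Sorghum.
Q3 ≈ 3, Q1 ≈ 2; IQR ≈ 1.

≈ 1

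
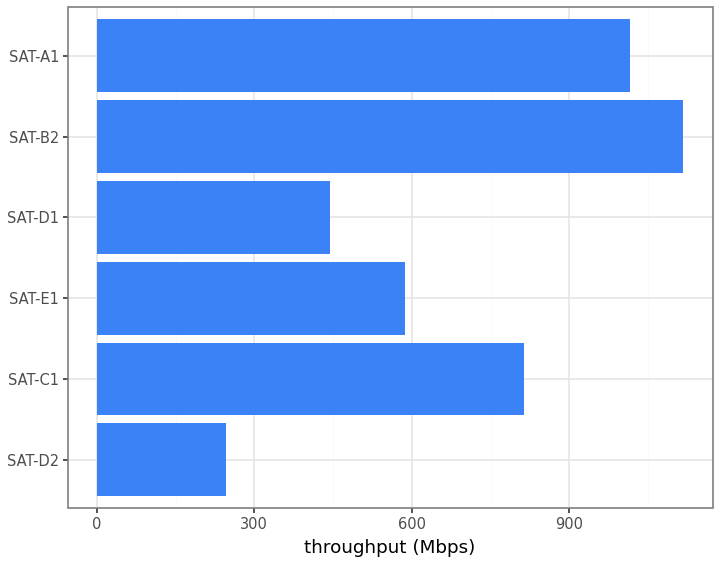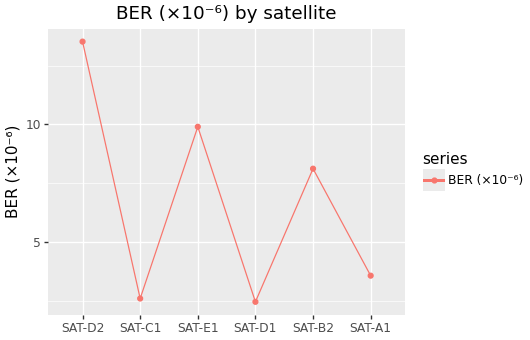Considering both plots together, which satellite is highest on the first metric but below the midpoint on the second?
Chart 2 median BER (×10⁻⁶) ≈ 6; below-median satellites: SAT-C1, SAT-D1, SAT-A1. Among those, SAT-A1 has the highest throughput (Mbps) (≈ 1000).

SAT-A1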